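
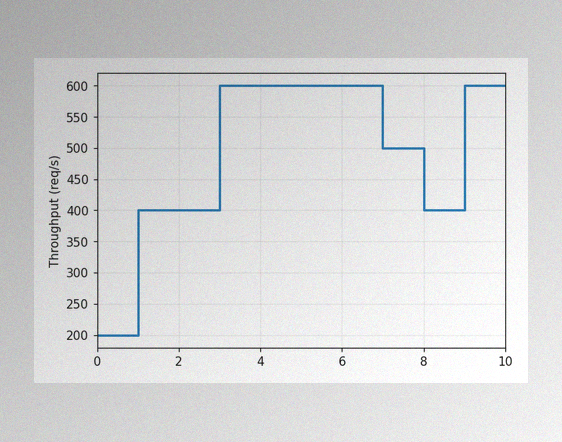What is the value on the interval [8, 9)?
400req/s

The image has some photo noise and uneven lighting. On [8, 9) the step sits at 400req/s.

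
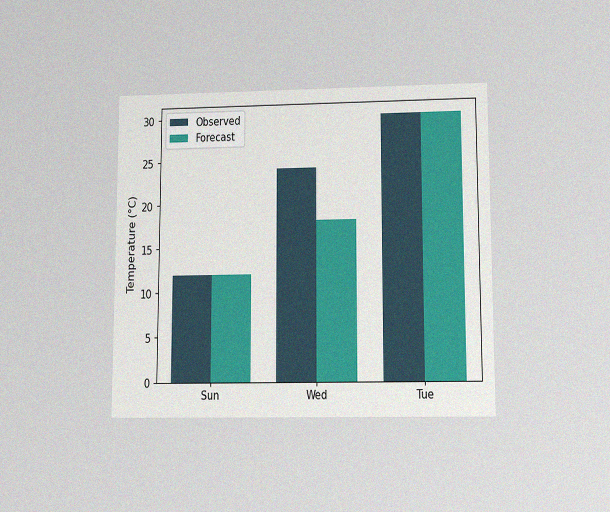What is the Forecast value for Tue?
The chart is viewed slightly from below, with some photo noise. The Forecast bar at Tue reaches 30°C on the y-axis.

30°C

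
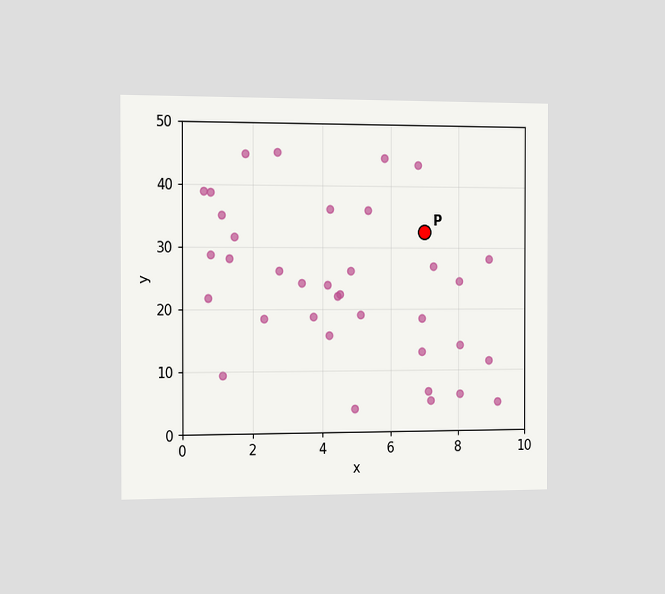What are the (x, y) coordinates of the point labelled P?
(7, 32.5)

The chart is viewed slightly from the left. Following the gridlines from P to each axis, P sits at (7, 32.5).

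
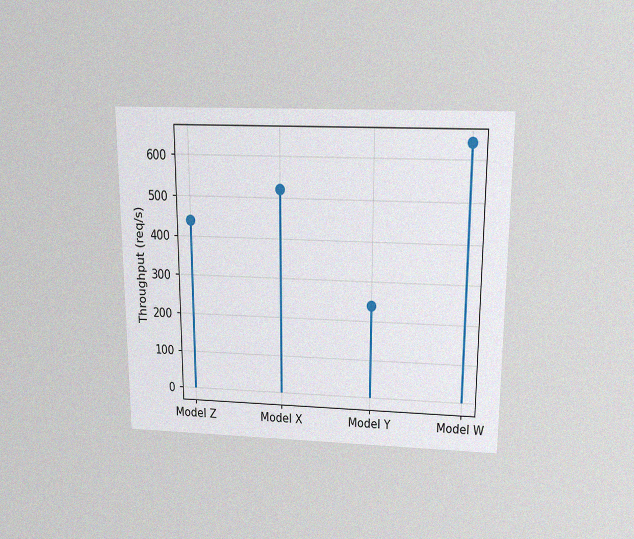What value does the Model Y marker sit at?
240req/s

The chart is viewed slightly from above, with some photo noise. The Model Y marker sits at 240req/s.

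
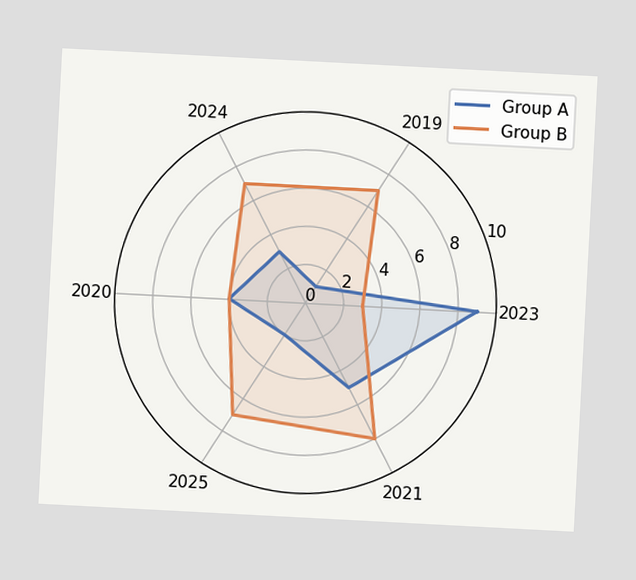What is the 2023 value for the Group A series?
The chart is tilted about 3° clockwise. On the 2023 axis, Group A reaches 9.

9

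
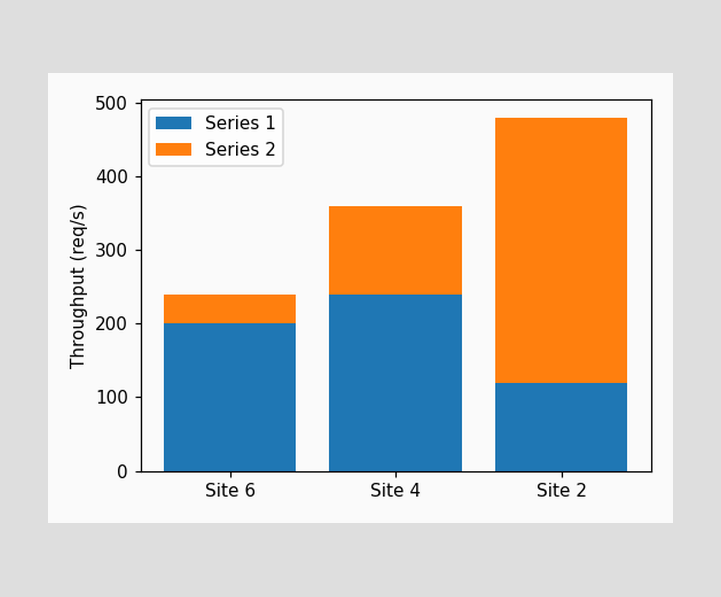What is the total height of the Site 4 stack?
360req/s

The Site 4 stack's top reaches 360req/s on the y-axis.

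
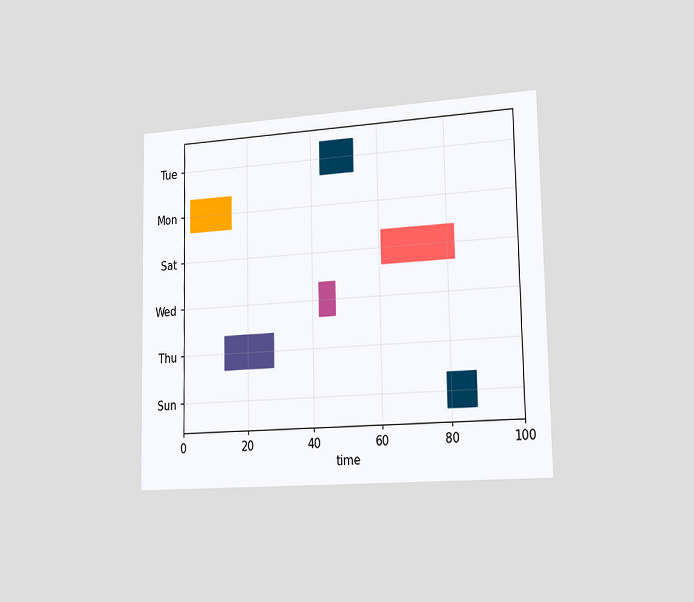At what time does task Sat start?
61

The chart is viewed slightly from the right. The Sat bar begins at t=61.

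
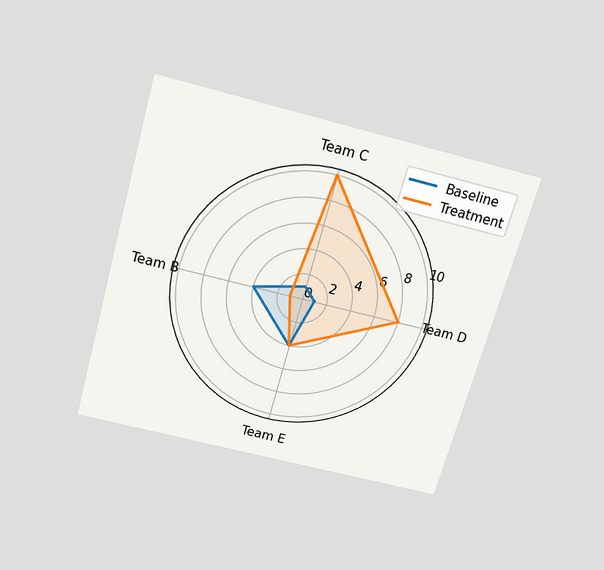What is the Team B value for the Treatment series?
The chart is tilted about 16° clockwise and viewed slightly from above. On the Team B axis, Treatment reaches 1.

1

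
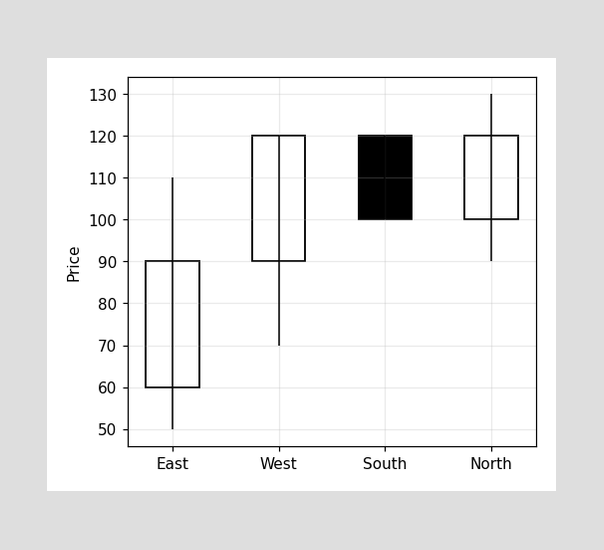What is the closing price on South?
100

The South candle closes at 100.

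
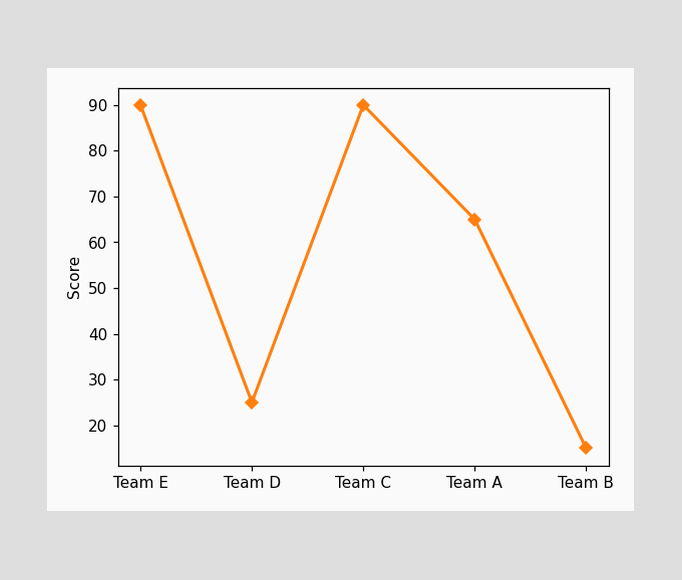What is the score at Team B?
15

At Team B, the line is at 15.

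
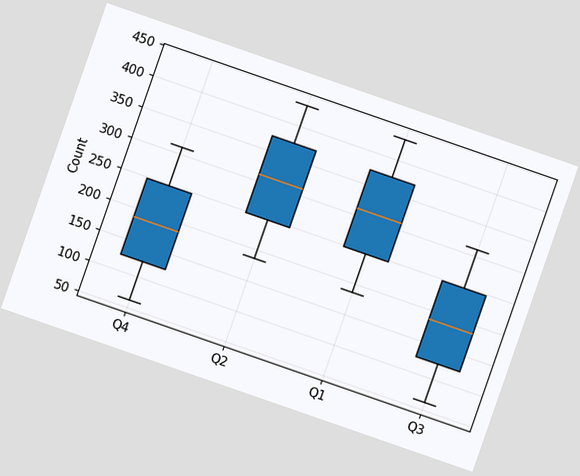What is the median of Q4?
186

The chart is tilted about 19° clockwise. The median line in the Q4 box sits at 186.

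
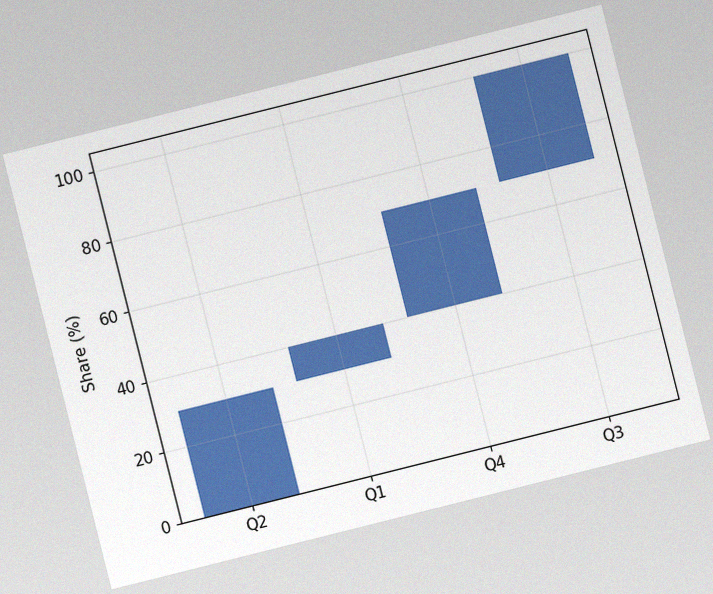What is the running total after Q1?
40%

The chart is tilted about 14° counter-clockwise, with some photo noise. After Q1 the running total reaches 40%.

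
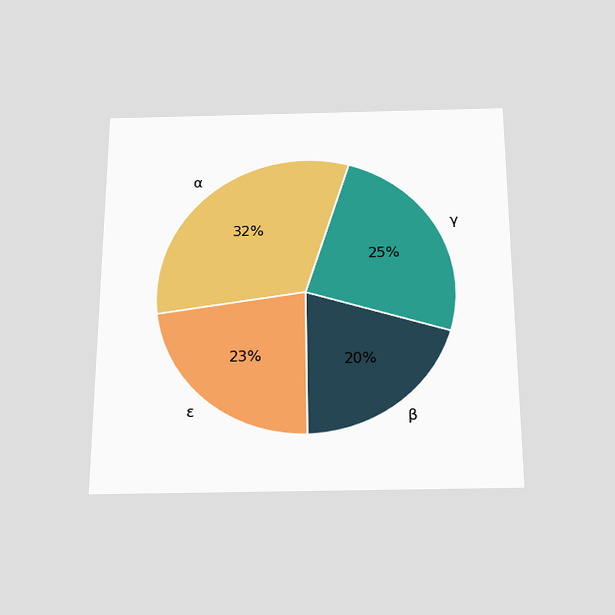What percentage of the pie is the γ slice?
25%

The chart is viewed slightly from below. The γ slice takes up 25% of the pie.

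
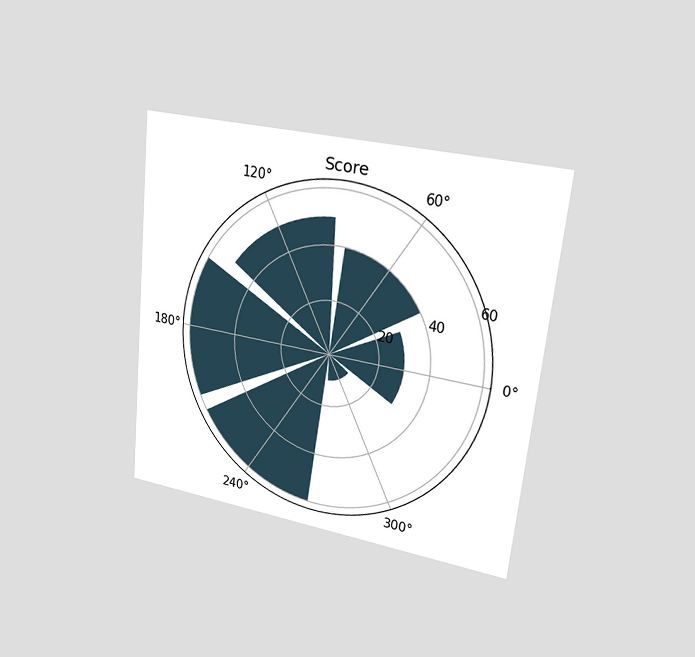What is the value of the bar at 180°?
60

The chart is tilted about 6° clockwise and viewed slightly from the right. The bar at 180° reaches 60 on the radial axis.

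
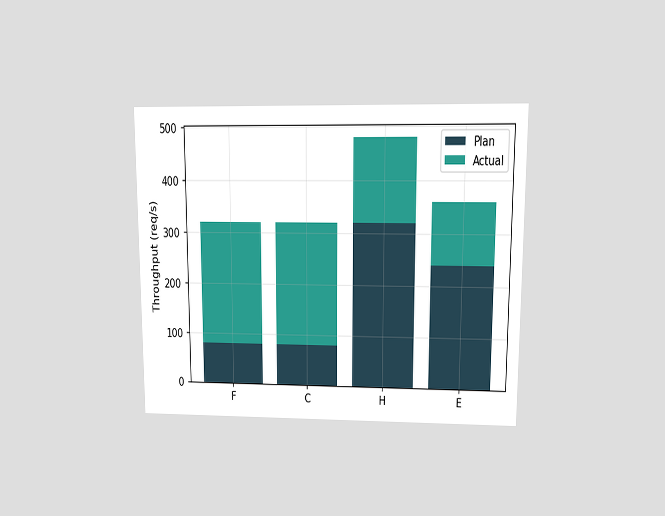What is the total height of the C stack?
The chart is viewed at a slight angle. The C stack's top reaches 320req/s on the y-axis.

320req/s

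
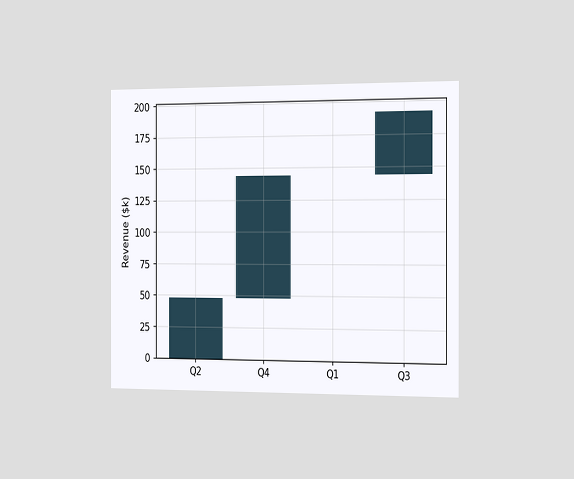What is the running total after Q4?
$144k

The chart is viewed slightly from the right. After Q4 the running total reaches $144k.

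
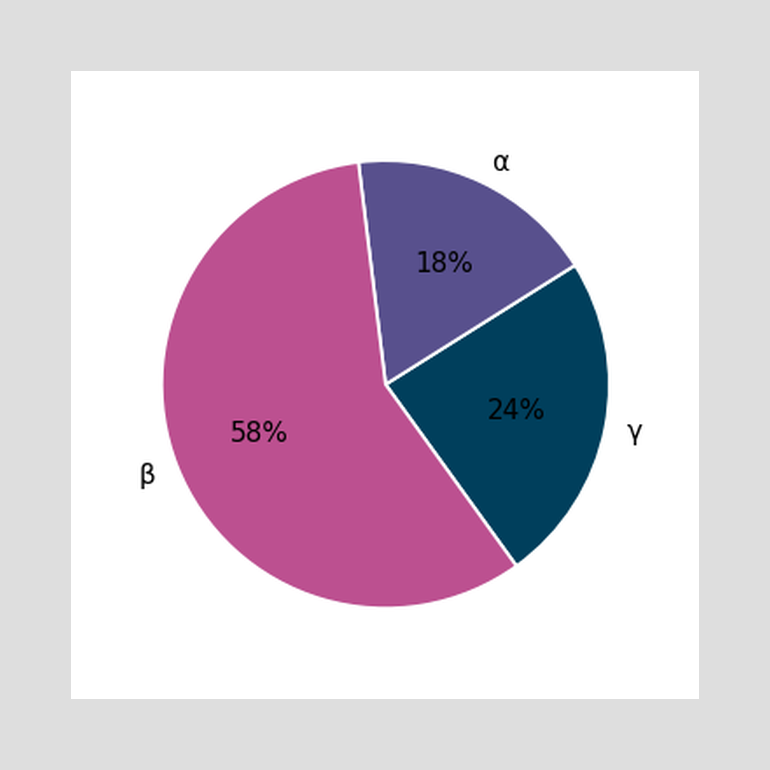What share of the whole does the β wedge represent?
58%

The β slice takes up 58% of the pie.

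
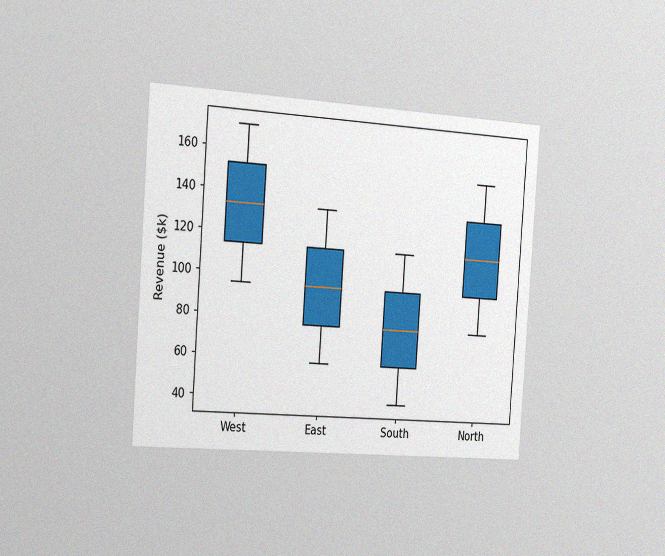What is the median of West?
The chart is tilted about 4° clockwise and viewed slightly from the left, with some photo noise. The median line in the West box sits at $133k.

$133k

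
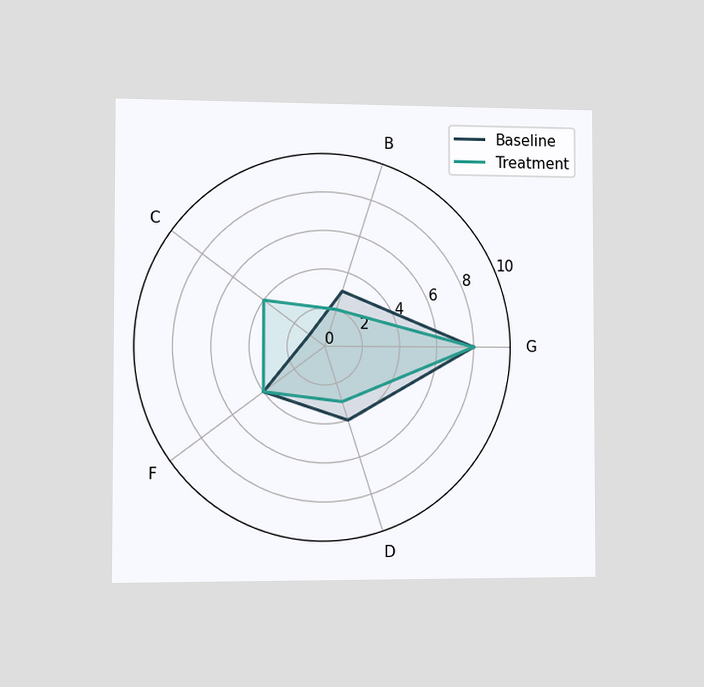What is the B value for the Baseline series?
The chart is viewed slightly from the left. On the B axis, Baseline reaches 3.

3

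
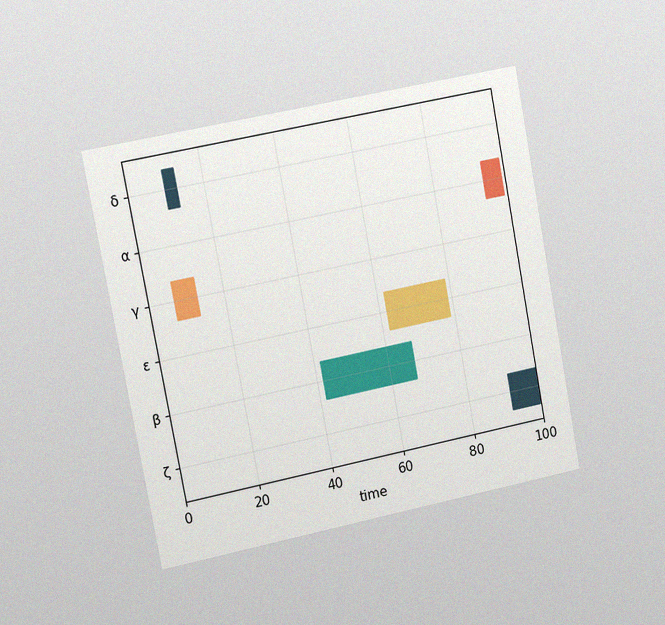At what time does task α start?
The chart is tilted about 11° counter-clockwise and viewed slightly from the left, with some photo noise. The α bar begins at t=94.

94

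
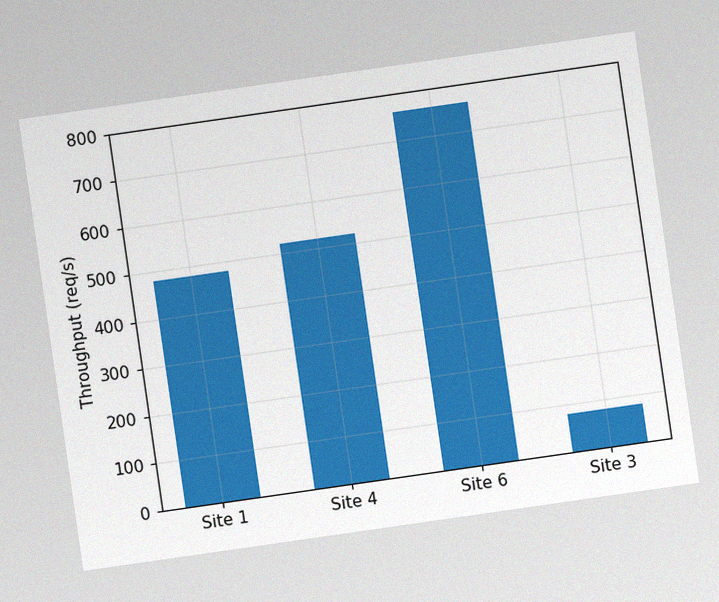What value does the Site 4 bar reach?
520req/s

The chart is tilted about 8° counter-clockwise, with some photo noise. Reading along the chart's y-axis, the Site 4 bar reaches 520req/s.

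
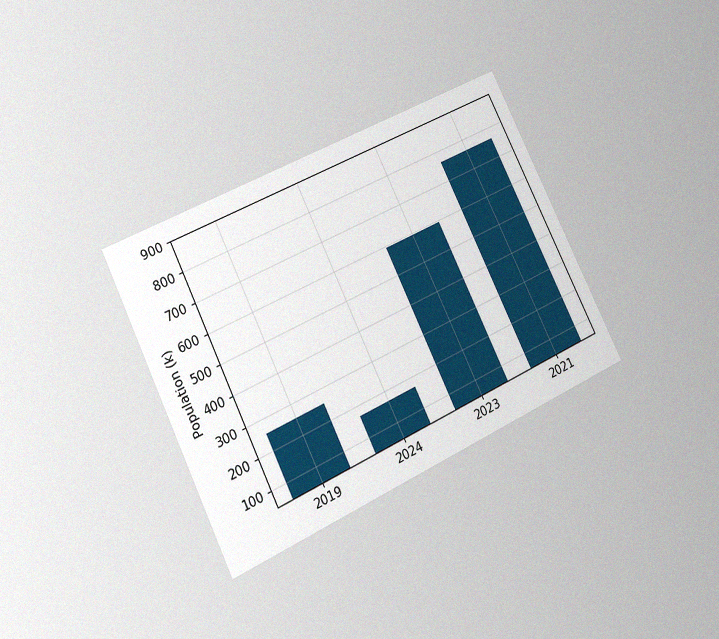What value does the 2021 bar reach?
765k

The chart is tilted about 26° counter-clockwise and viewed at a slight angle, with some photo noise. Reading along the chart's y-axis, the 2021 bar reaches 765k.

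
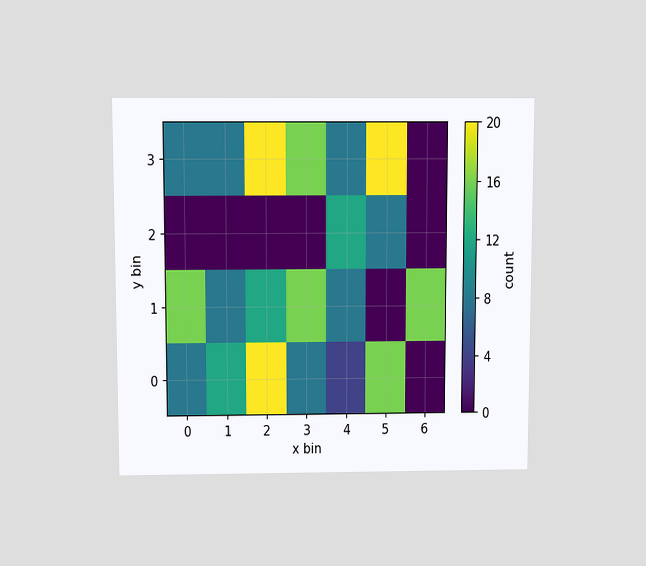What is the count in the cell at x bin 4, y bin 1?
8

The chart is viewed slightly from above. Matching the cell (4, 1) against the colorbar gives 8.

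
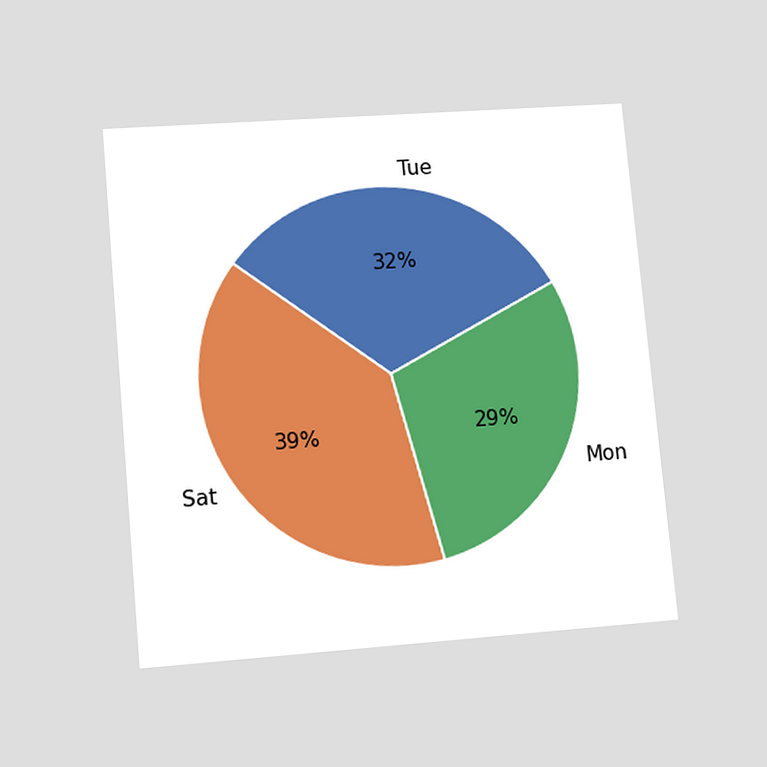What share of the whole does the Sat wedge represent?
The chart is tilted about 5° counter-clockwise and viewed at a slight angle. The Sat slice takes up 39% of the pie.

39%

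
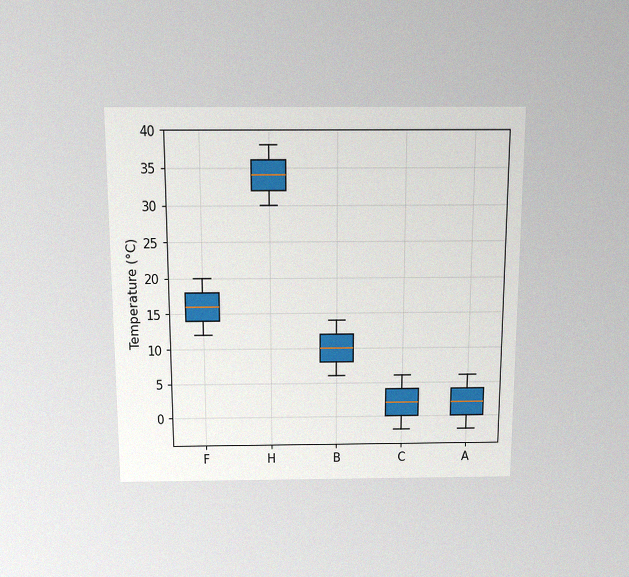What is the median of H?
34°C

The chart is viewed slightly from above, with some photo noise. The median line in the H box sits at 34°C.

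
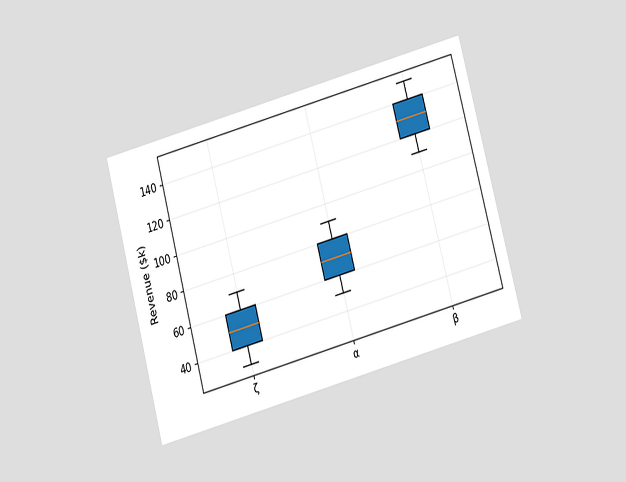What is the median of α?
$70k

The chart is tilted about 15° counter-clockwise and viewed slightly from below. The median line in the α box sits at $70k.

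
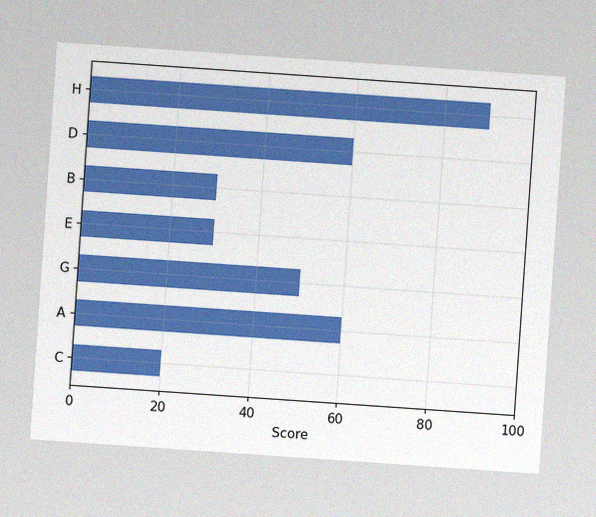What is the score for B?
30

The chart is tilted about 4° clockwise, with some photo noise. Reading along the chart's x-axis, the B bar reaches 30.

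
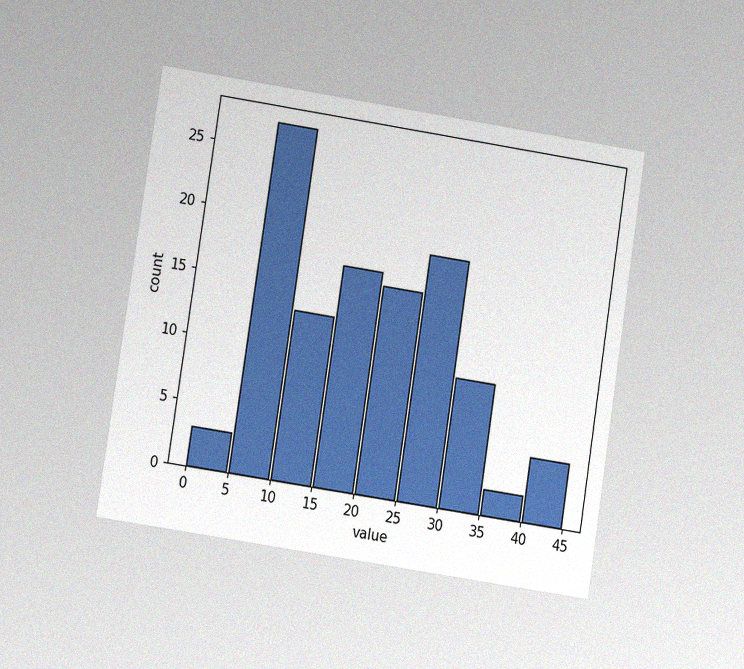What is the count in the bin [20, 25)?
The chart is tilted about 9° clockwise and viewed at a slight angle, with some photo noise. The [20, 25) bin has height 16.

16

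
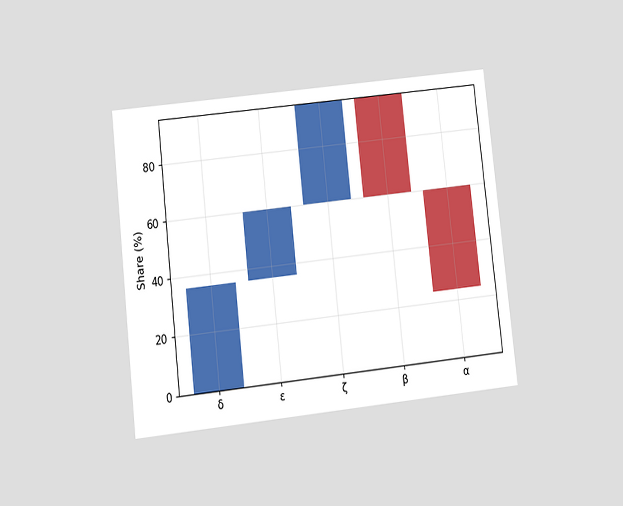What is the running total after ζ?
96%

The chart is tilted about 6° counter-clockwise and viewed at a slight angle. After ζ the running total reaches 96%.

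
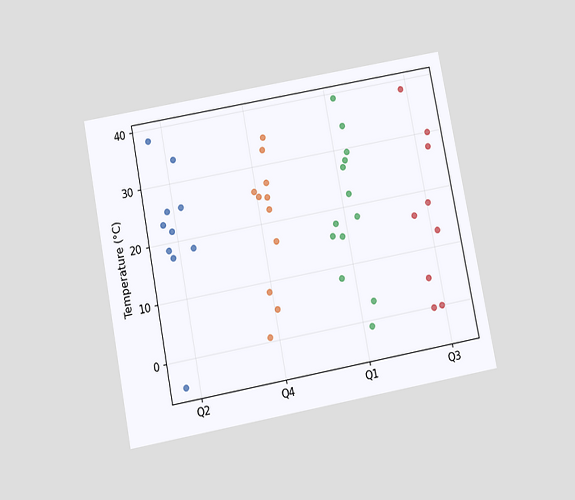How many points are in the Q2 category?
The chart is tilted about 11° counter-clockwise and viewed slightly from below. Counting the markers in the Q2 column gives 10.

10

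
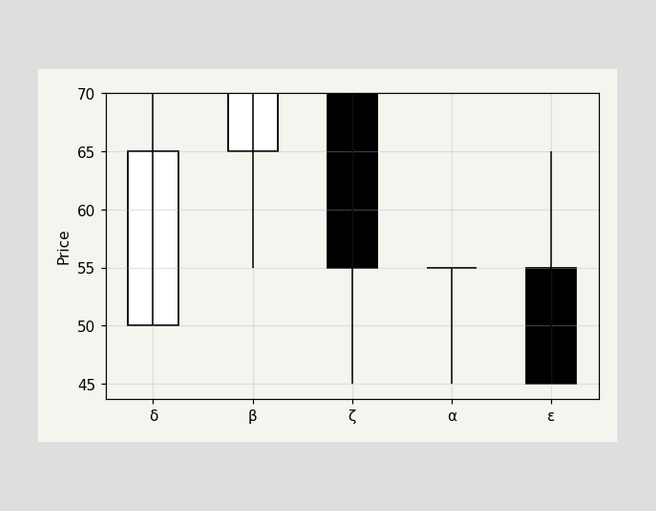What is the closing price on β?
70

The β candle closes at 70.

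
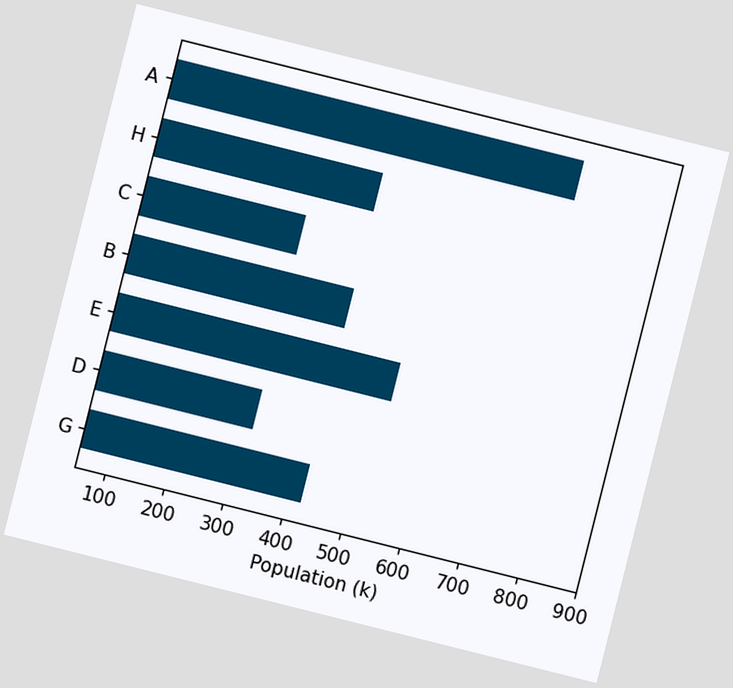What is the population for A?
742k

The chart is tilted about 14° clockwise. Reading along the chart's x-axis, the A bar reaches 742k.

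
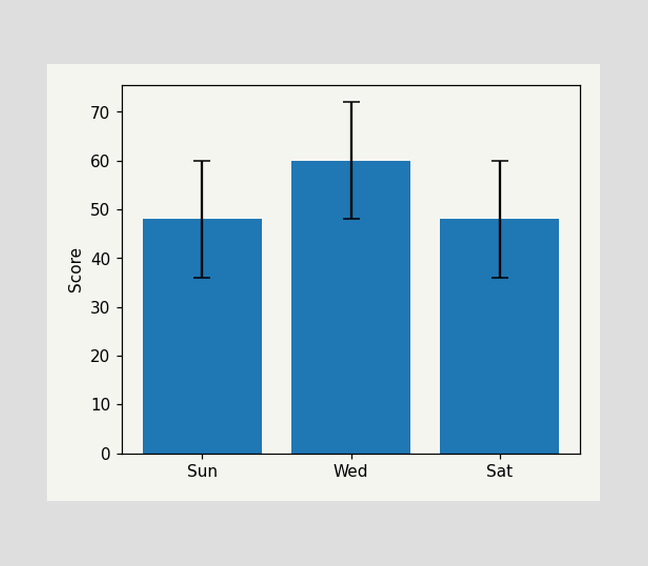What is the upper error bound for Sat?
The Sat bar's upper whisker reaches 60.

60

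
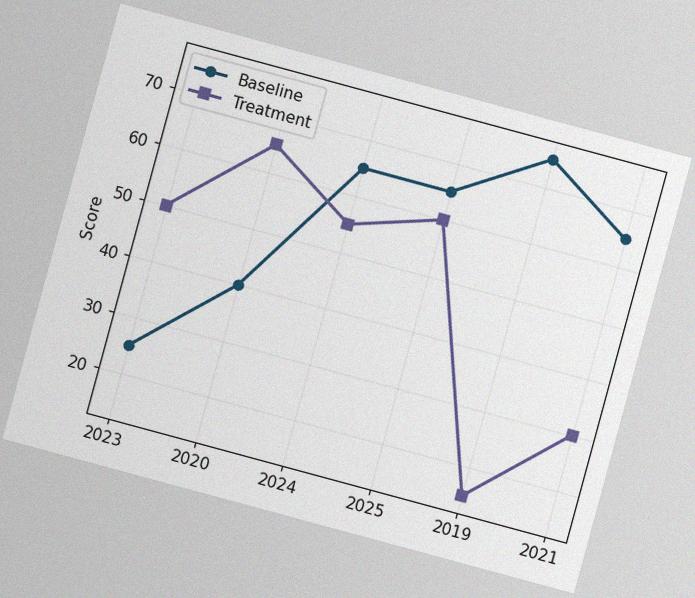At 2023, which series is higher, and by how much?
Treatment, by 25

The chart is tilted about 15° clockwise, with some photo noise. At 2023, Treatment sits above the other line by 25.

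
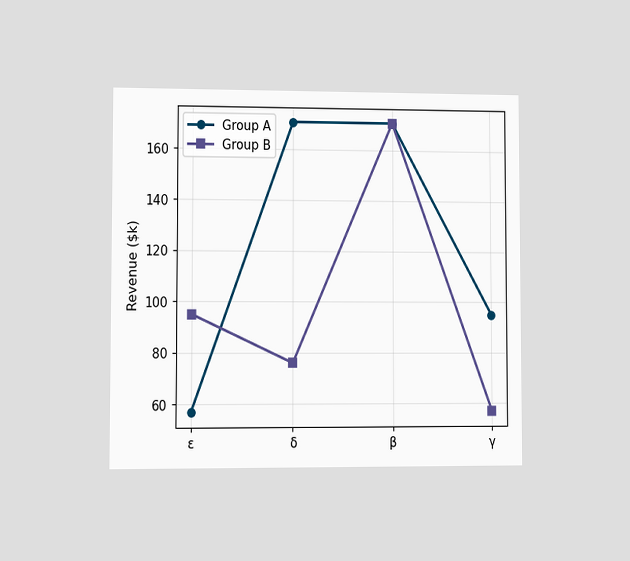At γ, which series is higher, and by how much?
The chart is viewed at a slight angle. At γ, Group A sits above the other line by $38k.

Group A, by $38k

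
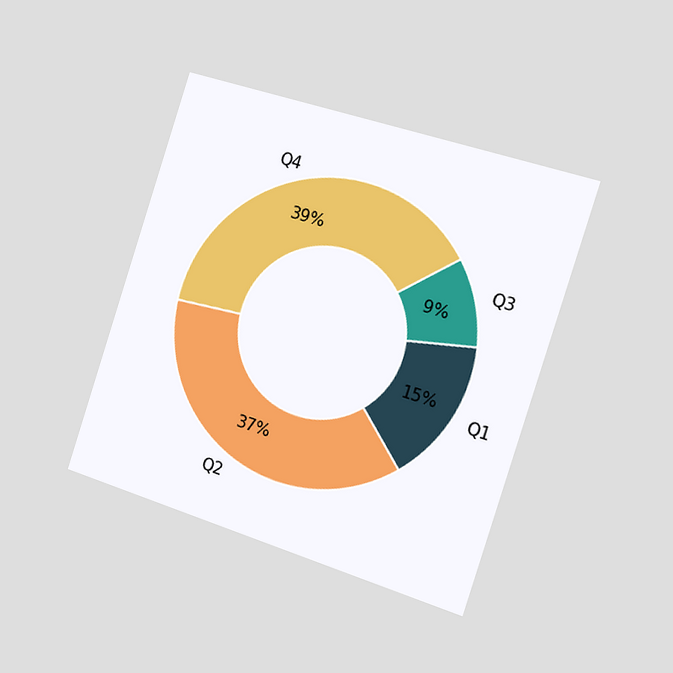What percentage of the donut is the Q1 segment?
The chart is tilted about 18° clockwise and viewed slightly from the right. The Q1 segment takes up 15% of the ring.

15%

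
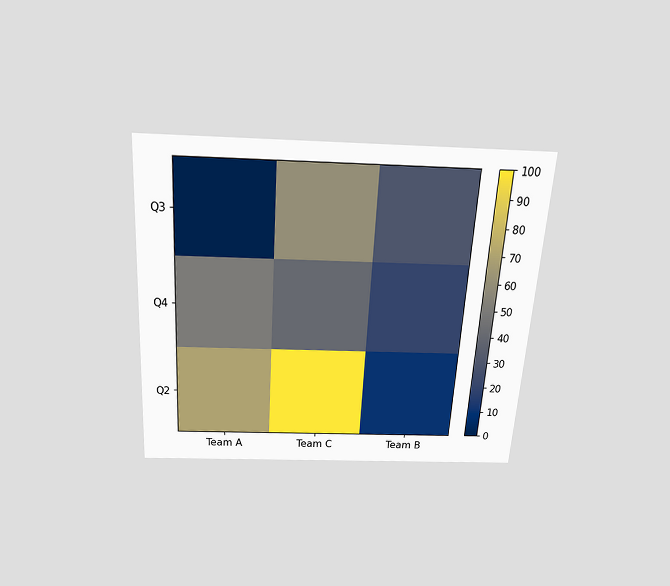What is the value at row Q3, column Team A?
0

The chart is tilted about 4° clockwise and viewed slightly from above. Matching cell (Q3, Team A) against the colorbar gives 0.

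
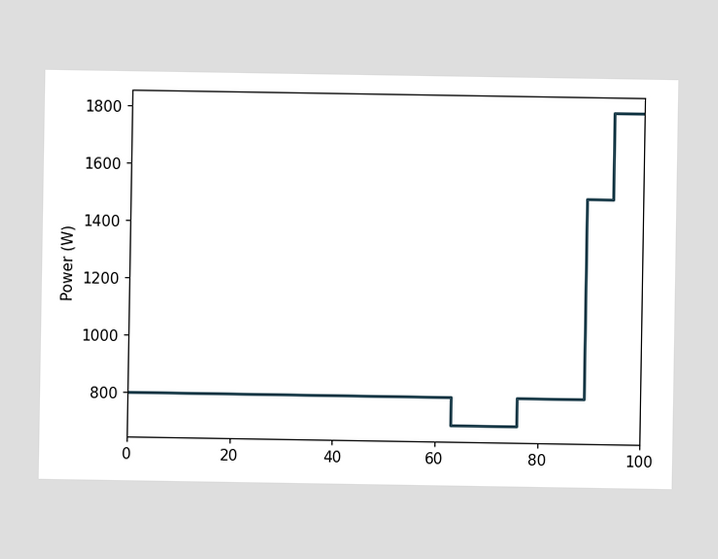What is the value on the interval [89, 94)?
On [89, 94) the step sits at 1500W.

1500W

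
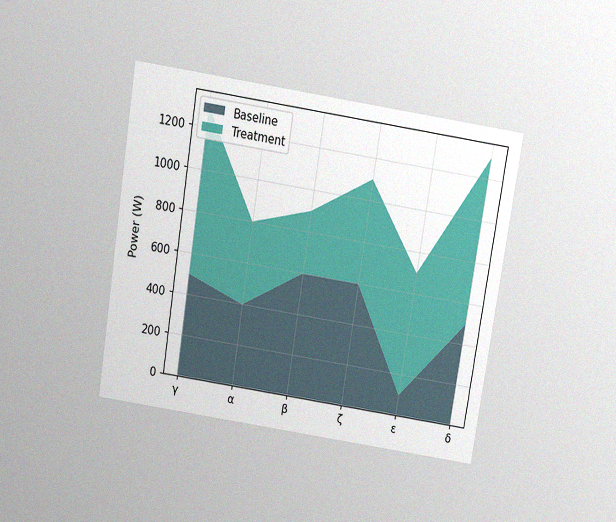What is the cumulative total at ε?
700W

The chart is tilted about 9° clockwise and viewed slightly from above, with some photo noise. The stacked total at ε reaches 700W.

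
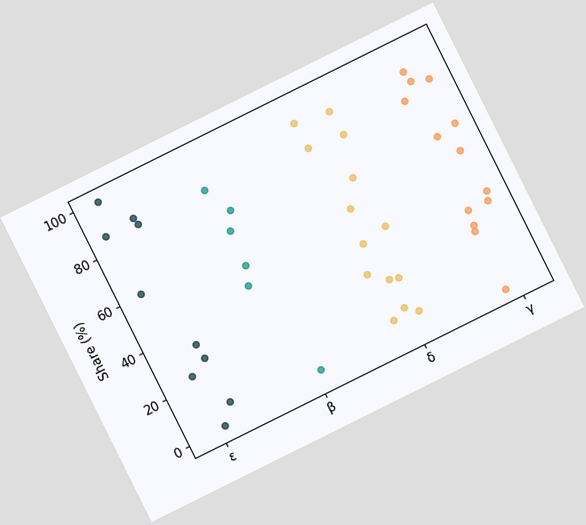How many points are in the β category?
The chart is tilted about 26° counter-clockwise. Counting the markers in the β column gives 6.

6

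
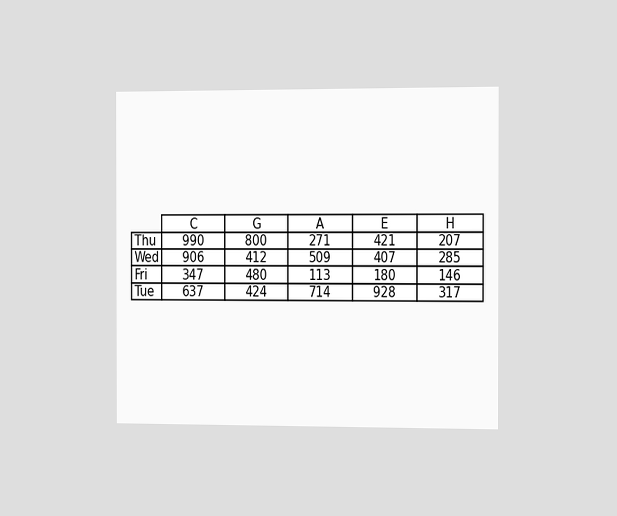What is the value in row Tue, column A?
The chart is viewed slightly from the right. The (Tue, A) cell reads 714.

714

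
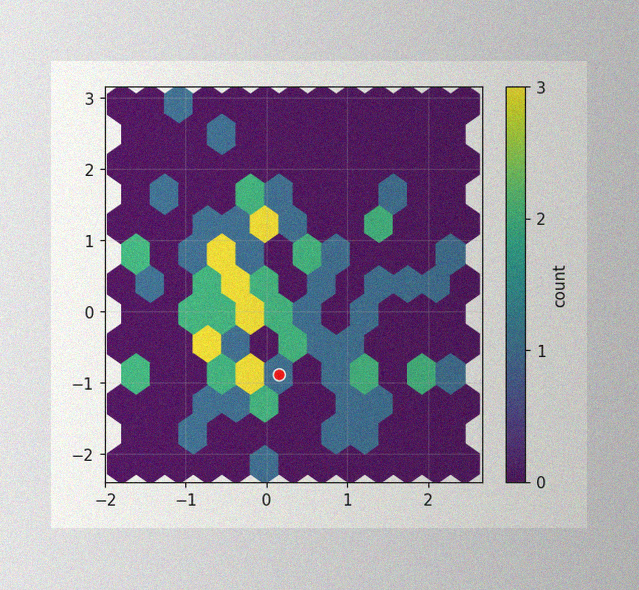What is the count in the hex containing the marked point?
The image has some photo noise and uneven lighting. The marked hex reads 1 on the colorbar.

1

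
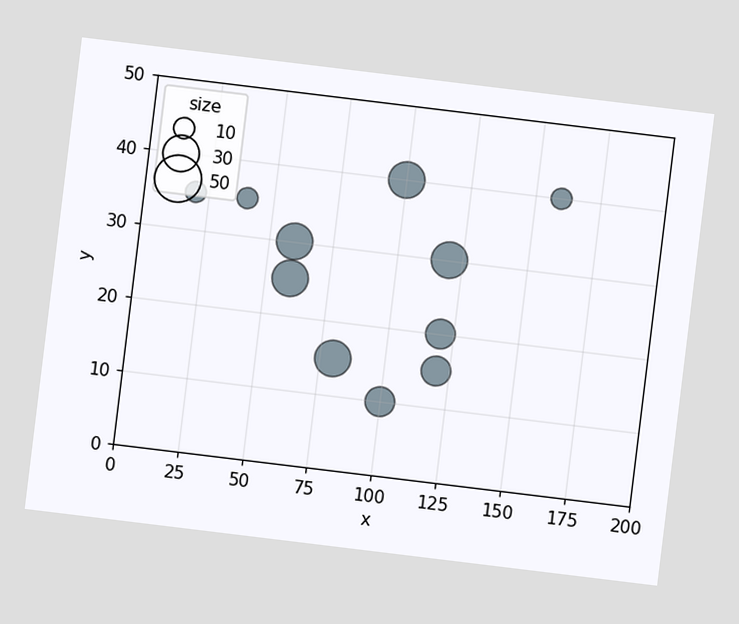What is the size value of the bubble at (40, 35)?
The chart is tilted about 7° clockwise. Matching the bubble at (40, 35) against the size legend gives 10.

10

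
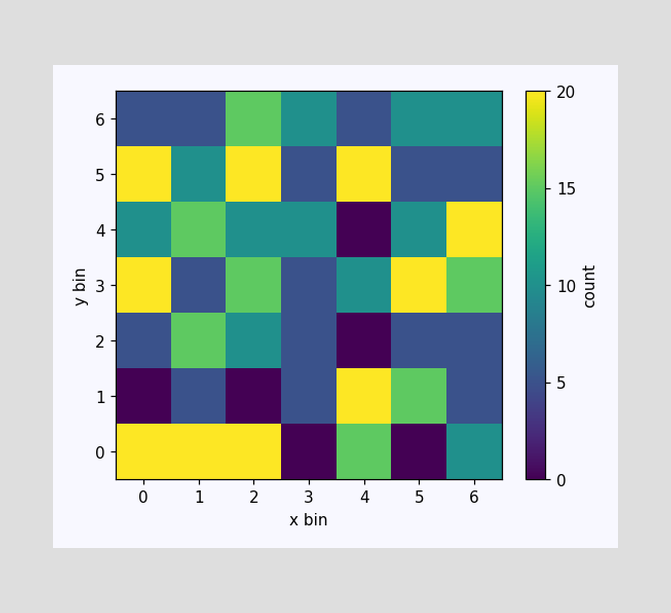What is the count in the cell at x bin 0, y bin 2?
Matching the cell (0, 2) against the colorbar gives 5.

5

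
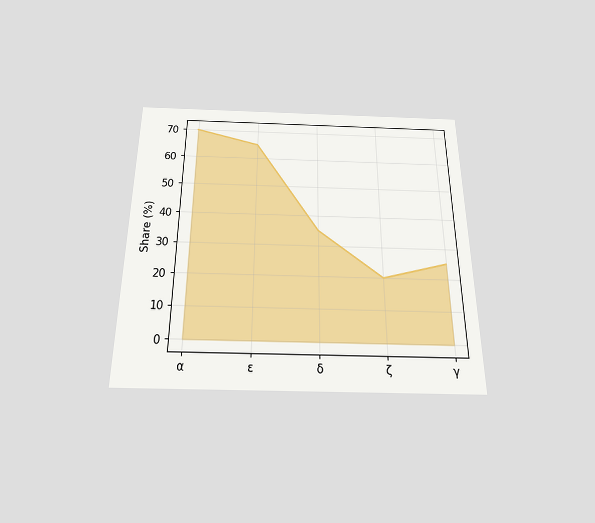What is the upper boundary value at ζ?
20%

The chart is viewed slightly from below. At ζ the upper boundary is at 20%.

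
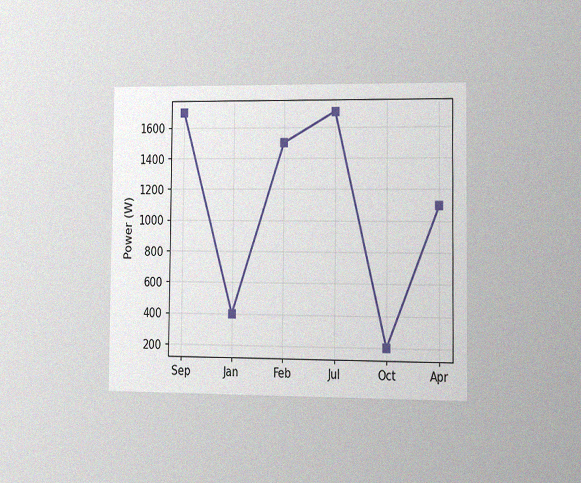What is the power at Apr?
The chart is viewed at a slight angle, with some photo noise. At Apr, the line is at 1100W.

1100W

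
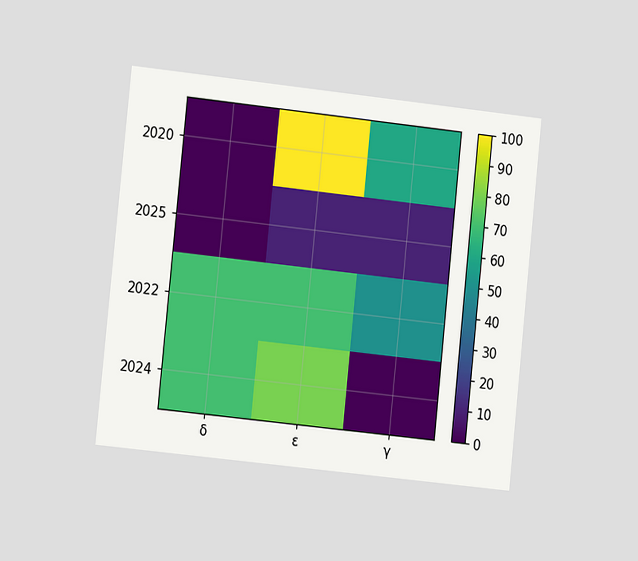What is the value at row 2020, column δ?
The chart is tilted about 6° clockwise and viewed slightly from the left. Matching cell (2020, δ) against the colorbar gives 0.

0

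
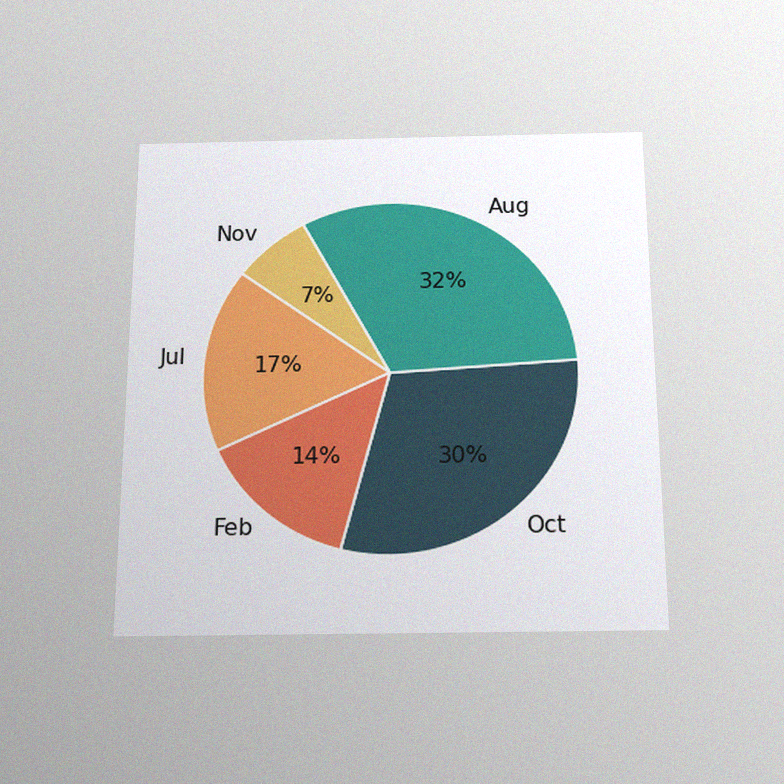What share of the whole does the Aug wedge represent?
The chart is viewed slightly from below, with some photo noise. The Aug slice takes up 32% of the pie.

32%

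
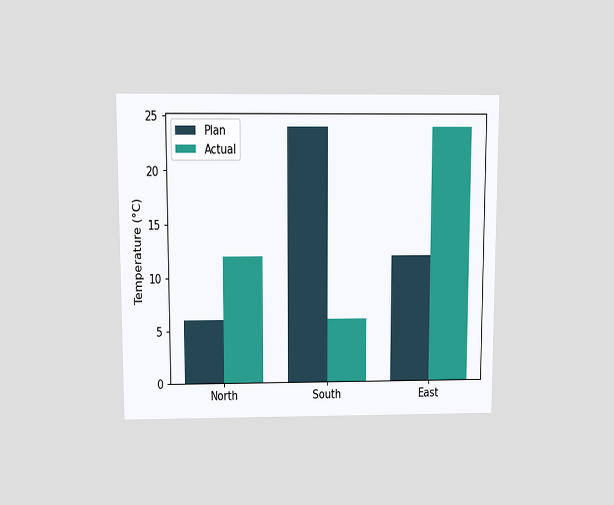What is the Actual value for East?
The chart is viewed slightly from above. The Actual bar at East reaches 24°C on the y-axis.

24°C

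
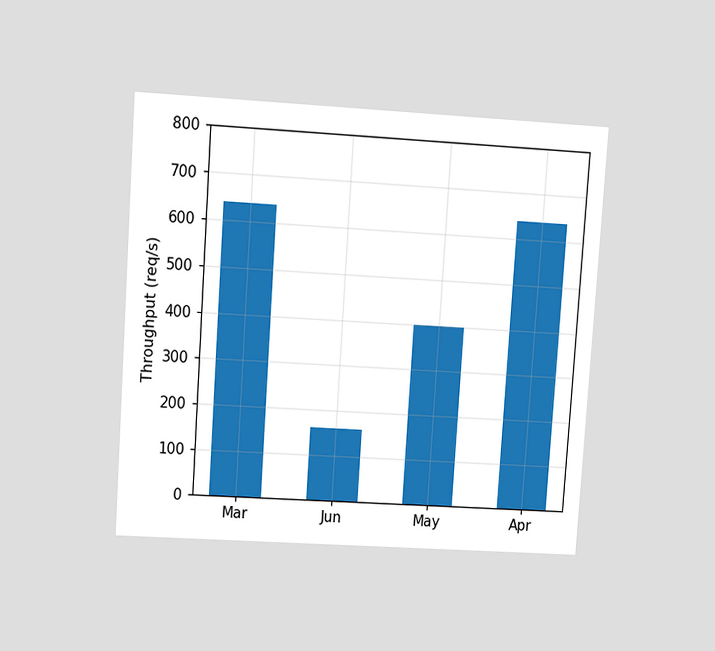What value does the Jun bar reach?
The chart is tilted about 4° clockwise and viewed at a slight angle. Reading along the chart's y-axis, the Jun bar reaches 160req/s.

160req/s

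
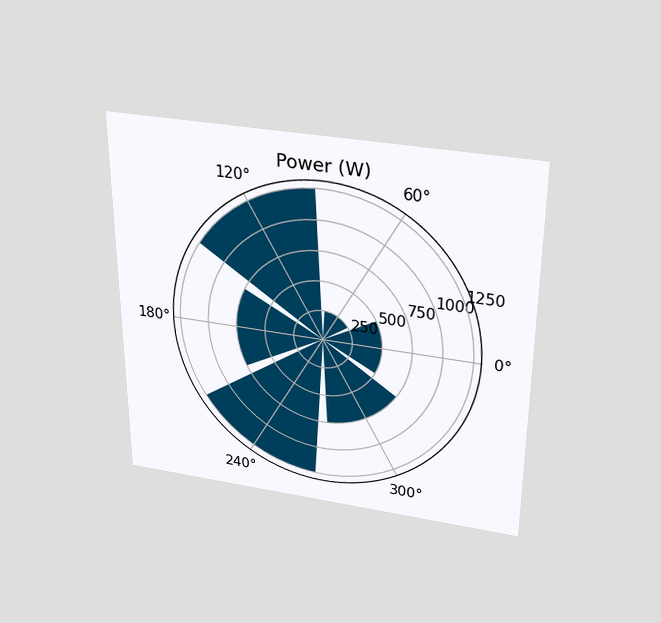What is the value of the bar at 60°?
250W

The chart is viewed slightly from above. The bar at 60° reaches 250W on the radial axis.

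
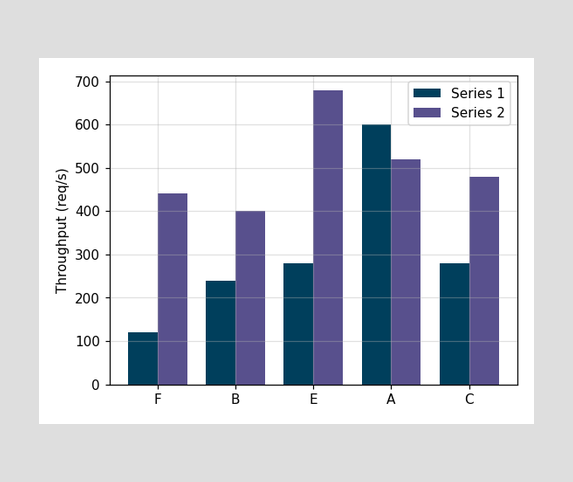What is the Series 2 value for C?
The Series 2 bar at C reaches 480req/s on the y-axis.

480req/s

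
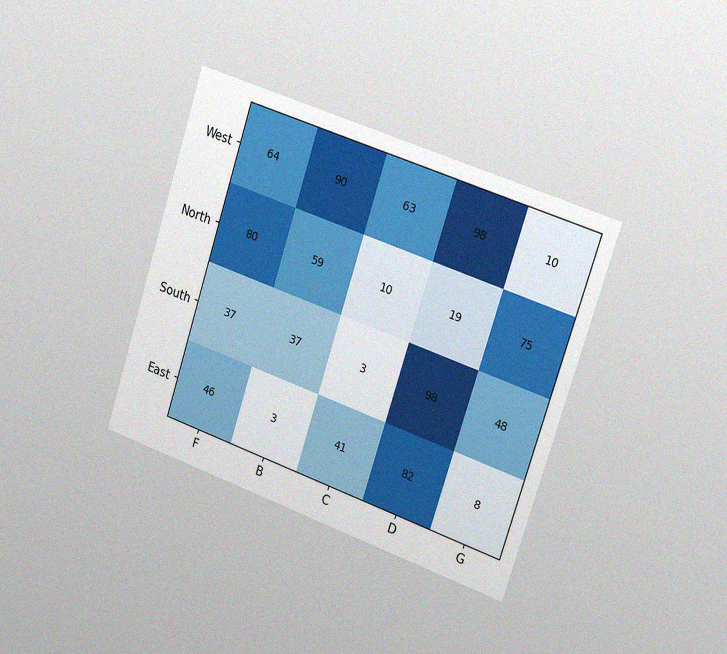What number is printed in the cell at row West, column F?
The chart is tilted about 18° clockwise and viewed slightly from the right, with some photo noise. The (West, F) cell reads 64.

64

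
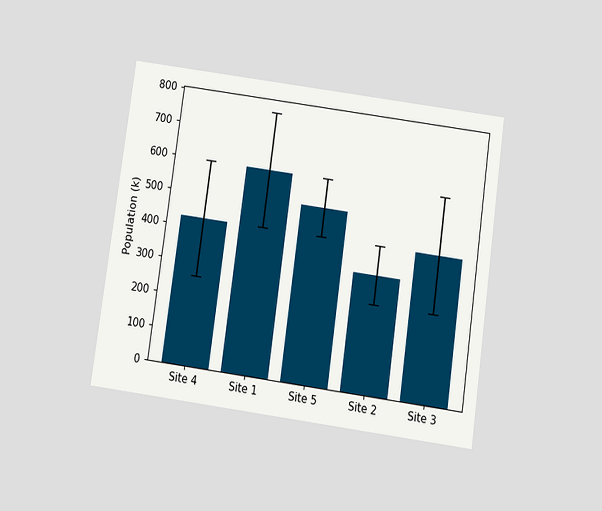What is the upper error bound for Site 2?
The chart is tilted about 8° clockwise and viewed slightly from below. The Site 2 bar's upper whisker reaches 425k.

425k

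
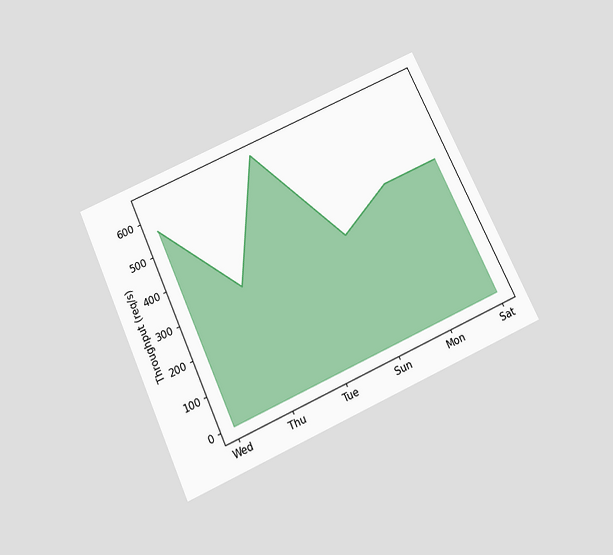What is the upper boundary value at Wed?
The chart is tilted about 25° counter-clockwise and viewed slightly from below. At Wed the upper boundary is at 560req/s.

560req/s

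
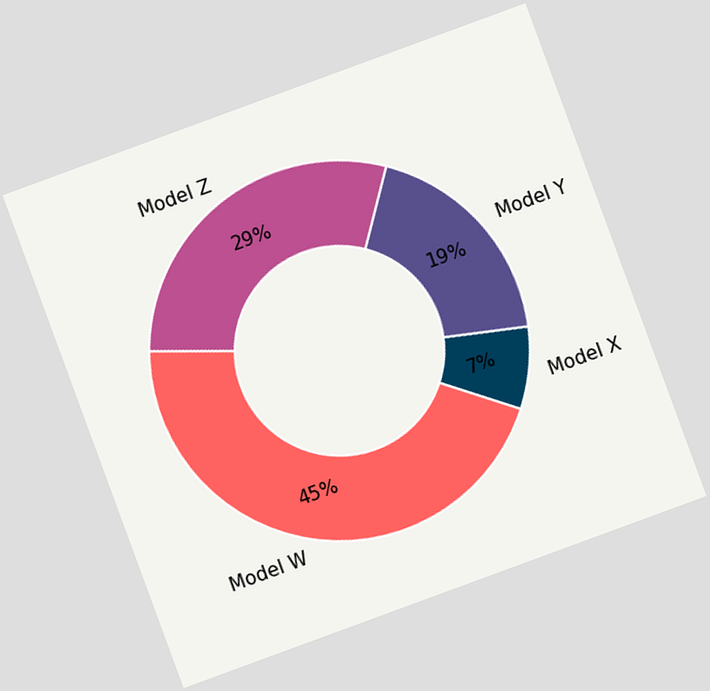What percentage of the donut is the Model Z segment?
The chart is tilted about 20° counter-clockwise. The Model Z segment takes up 29% of the ring.

29%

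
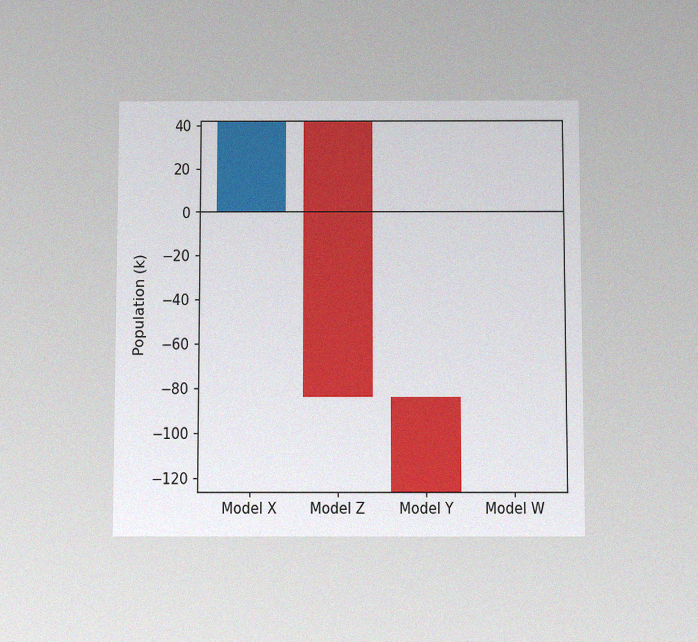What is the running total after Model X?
42k

The chart is viewed slightly from below, with some photo noise. After Model X the running total reaches 42k.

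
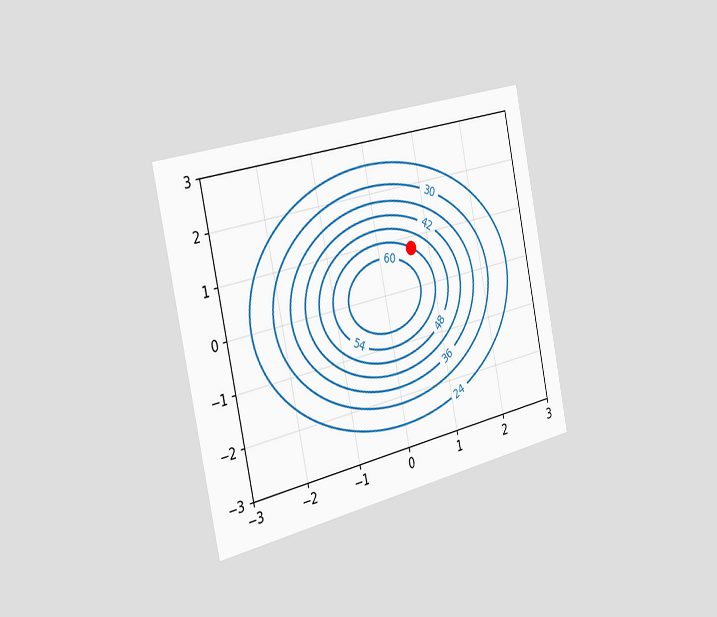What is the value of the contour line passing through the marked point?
54

The chart is tilted about 12° counter-clockwise and viewed slightly from the left. The marked point sits on the contour labelled 54.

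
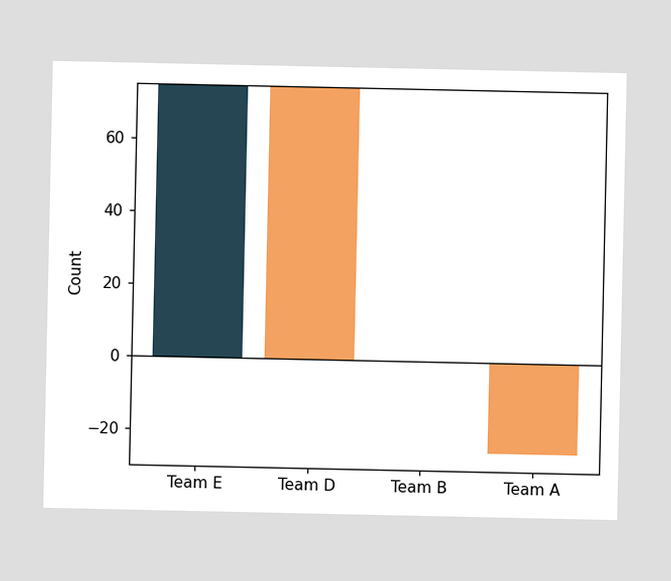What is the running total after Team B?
After Team B the running total reaches 0.

0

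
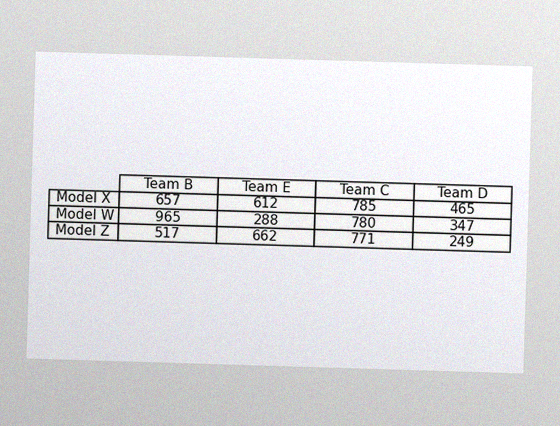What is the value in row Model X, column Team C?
785

The image has some photo noise and uneven lighting. The (Model X, Team C) cell reads 785.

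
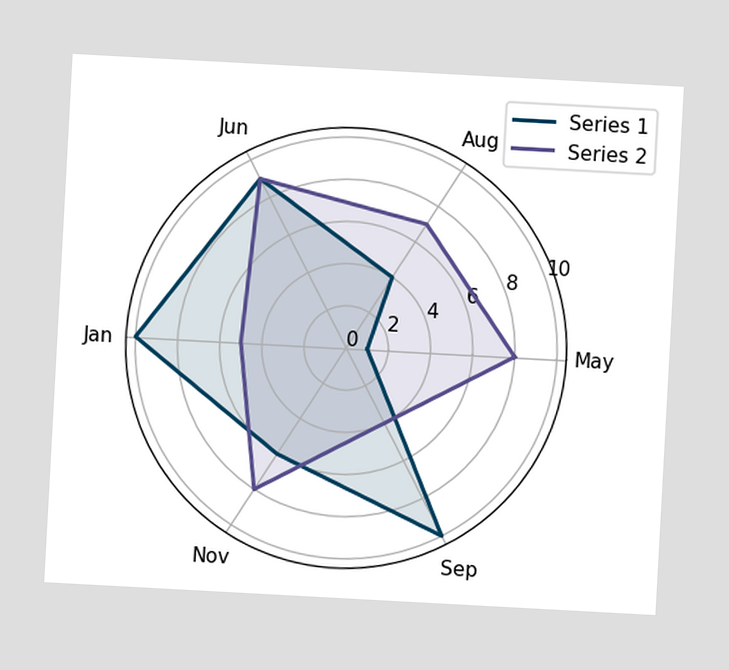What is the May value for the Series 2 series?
8

The chart is tilted about 3° clockwise. On the May axis, Series 2 reaches 8.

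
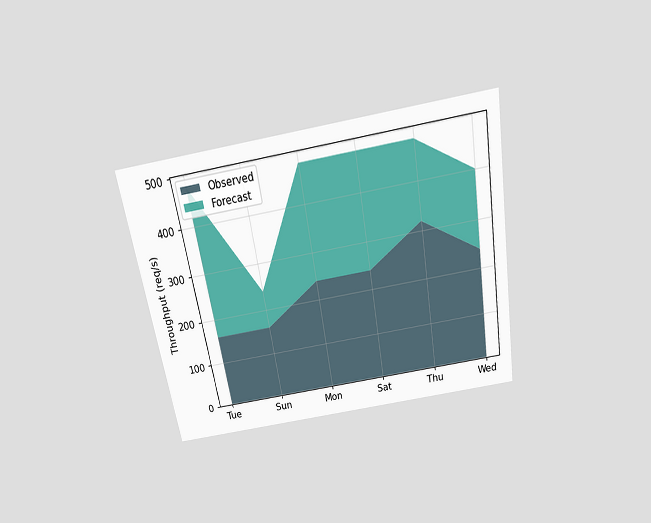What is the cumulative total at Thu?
480req/s

The chart is tilted about 10° counter-clockwise and viewed slightly from above. The stacked total at Thu reaches 480req/s.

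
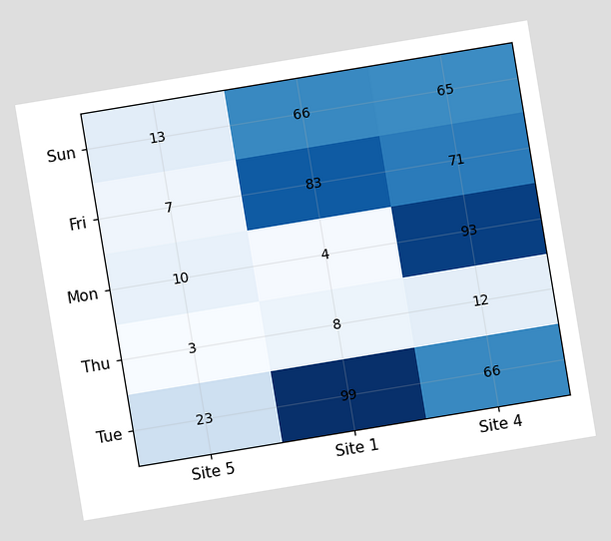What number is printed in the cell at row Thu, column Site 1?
The chart is tilted about 9° counter-clockwise. The (Thu, Site 1) cell reads 8.

8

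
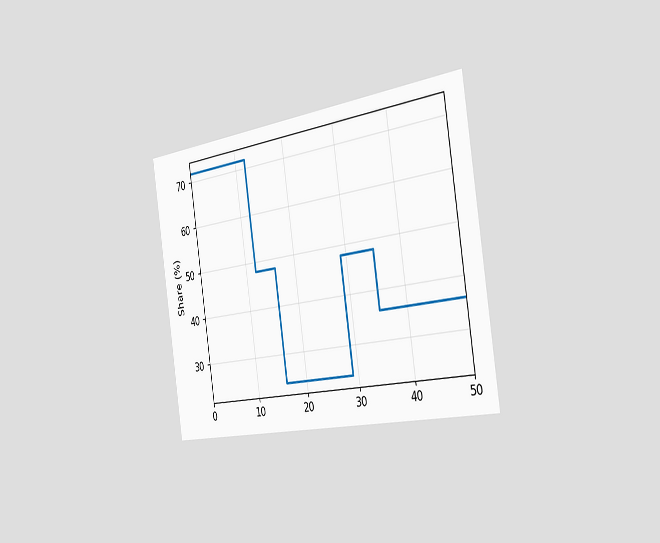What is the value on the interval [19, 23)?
The chart is tilted about 9° counter-clockwise and viewed slightly from the right. On [19, 23) the step sits at 24%.

24%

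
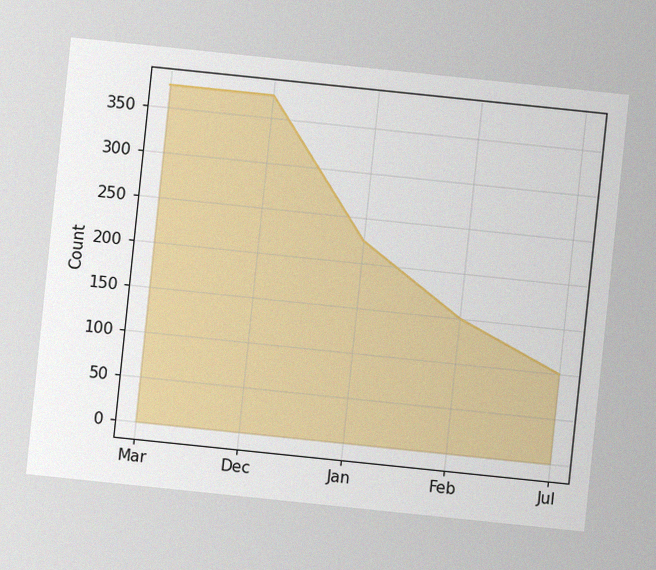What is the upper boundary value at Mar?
The chart is tilted about 6° clockwise, with some photo noise. At Mar the upper boundary is at 375.

375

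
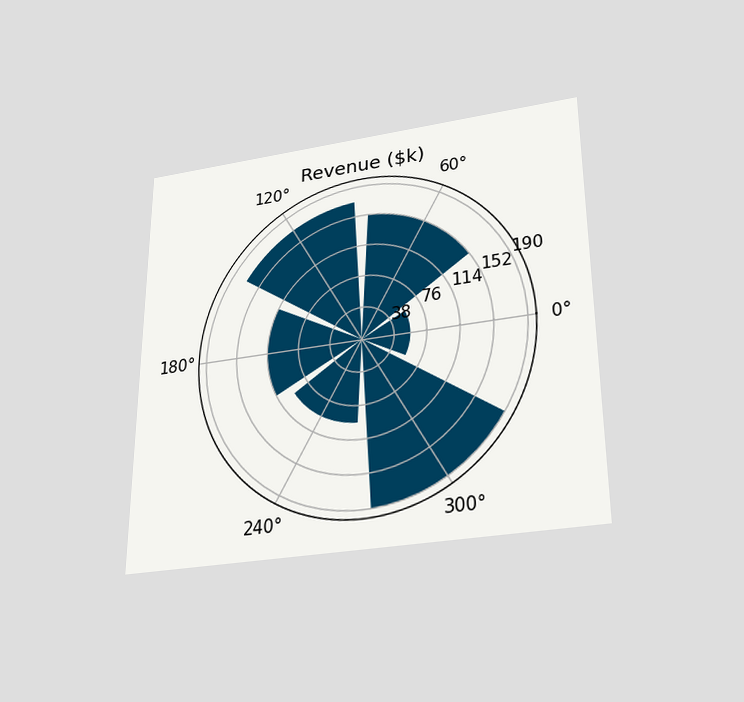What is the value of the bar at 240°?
$95k

The chart is viewed slightly from below. The bar at 240° reaches $95k on the radial axis.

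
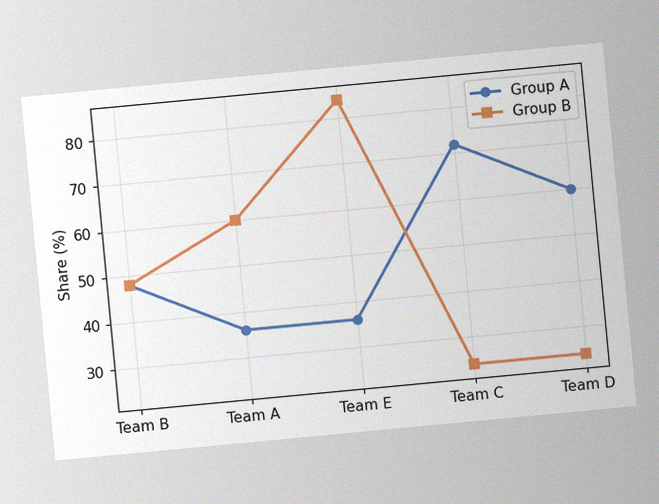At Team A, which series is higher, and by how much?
Group B, by 24%

The chart is tilted about 5° counter-clockwise, with some photo noise. At Team A, Group B sits above the other line by 24%.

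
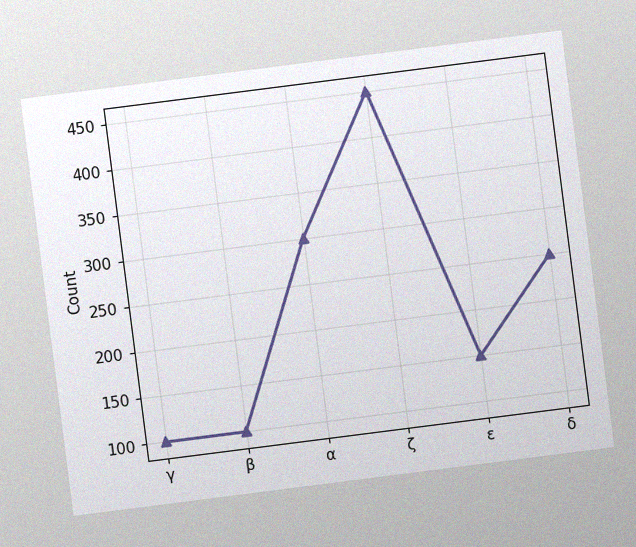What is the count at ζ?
The chart is tilted about 7° counter-clockwise, with some photo noise. At ζ, the line is at 450.

450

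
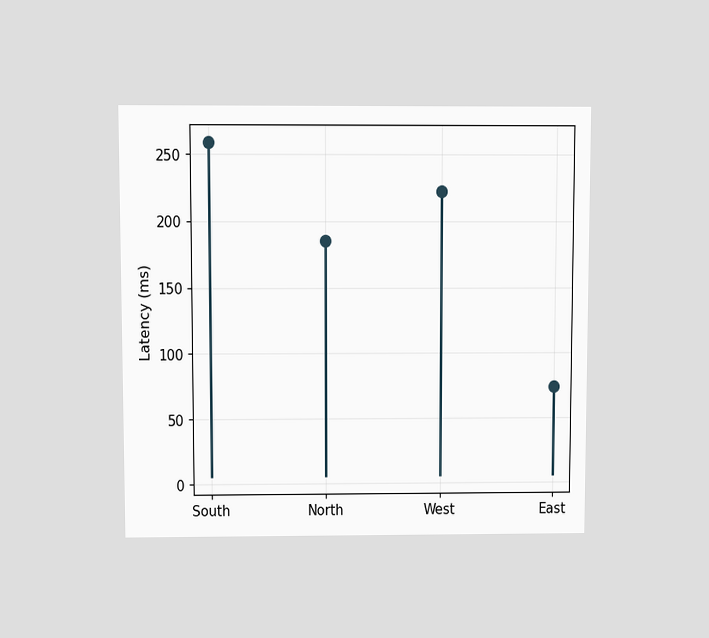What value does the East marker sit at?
The chart is viewed slightly from above. The East marker sits at 74ms.

74ms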